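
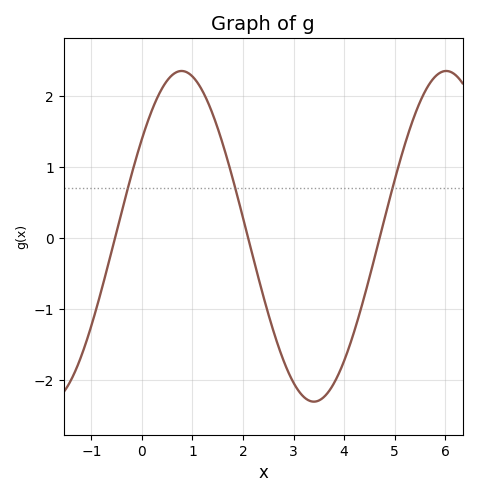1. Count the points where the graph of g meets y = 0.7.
3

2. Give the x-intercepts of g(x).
-0.532, 2.1, 4.7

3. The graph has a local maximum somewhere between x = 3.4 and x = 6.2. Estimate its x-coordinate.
6.02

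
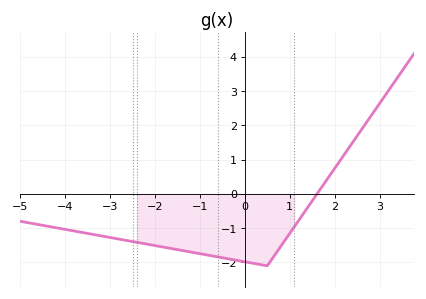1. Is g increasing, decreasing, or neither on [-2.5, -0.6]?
decreasing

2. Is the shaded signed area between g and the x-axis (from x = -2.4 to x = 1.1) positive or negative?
negative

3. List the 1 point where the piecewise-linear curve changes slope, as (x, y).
(0.5, -2.1)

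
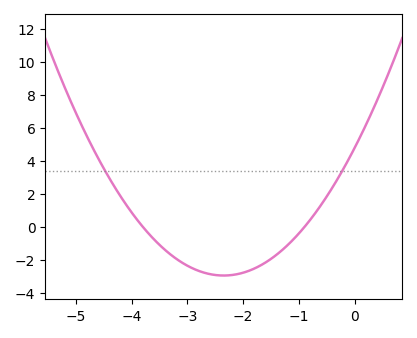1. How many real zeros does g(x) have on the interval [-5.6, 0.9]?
2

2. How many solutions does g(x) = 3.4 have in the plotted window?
2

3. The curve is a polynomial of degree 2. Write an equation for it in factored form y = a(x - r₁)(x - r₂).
y = 1.4(x + 3.8)(x + 0.9)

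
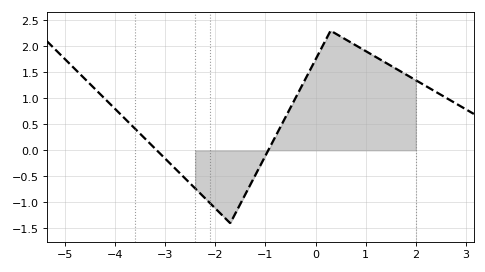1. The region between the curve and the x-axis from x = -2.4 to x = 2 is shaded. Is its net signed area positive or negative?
positive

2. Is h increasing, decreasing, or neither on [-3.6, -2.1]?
decreasing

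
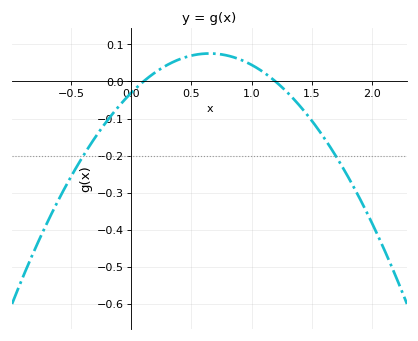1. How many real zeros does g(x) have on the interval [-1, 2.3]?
2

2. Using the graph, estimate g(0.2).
0.03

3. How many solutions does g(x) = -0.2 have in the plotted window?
2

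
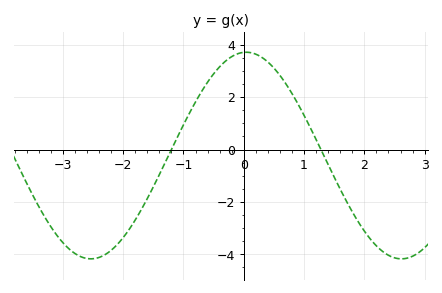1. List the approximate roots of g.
-1.2, 1.3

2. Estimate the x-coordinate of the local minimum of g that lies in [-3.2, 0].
-2.5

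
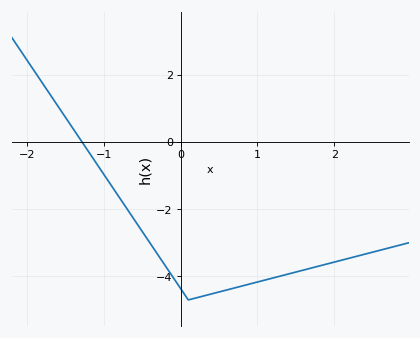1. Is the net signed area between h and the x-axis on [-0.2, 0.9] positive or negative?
negative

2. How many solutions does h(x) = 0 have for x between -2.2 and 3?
1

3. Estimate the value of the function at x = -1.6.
1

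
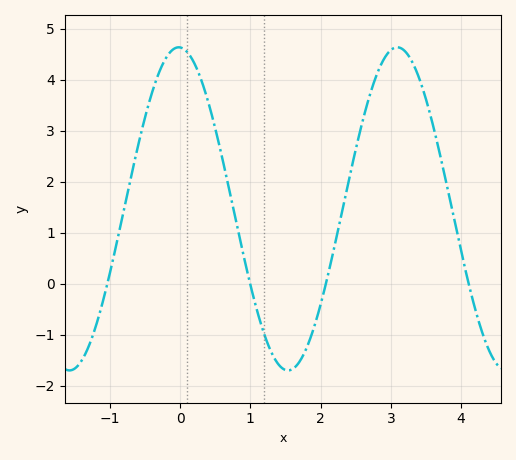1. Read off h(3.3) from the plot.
4.4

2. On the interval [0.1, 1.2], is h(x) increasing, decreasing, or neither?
decreasing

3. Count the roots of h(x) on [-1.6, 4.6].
4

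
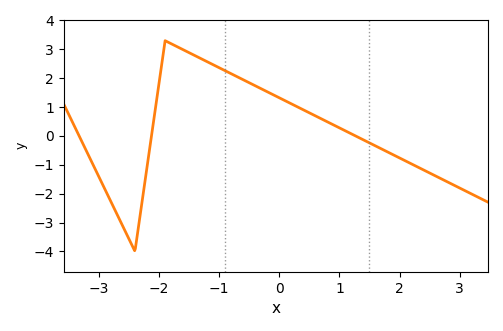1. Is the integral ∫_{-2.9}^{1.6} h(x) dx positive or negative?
positive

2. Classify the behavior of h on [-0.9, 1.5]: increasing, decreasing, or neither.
decreasing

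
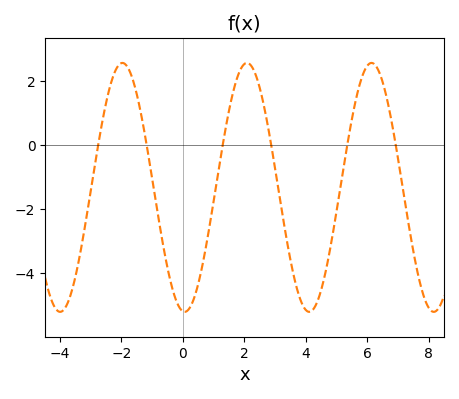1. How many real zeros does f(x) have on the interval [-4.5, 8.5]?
6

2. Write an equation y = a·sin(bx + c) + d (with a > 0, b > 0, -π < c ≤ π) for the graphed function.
y = 3.88sin(1.55x - 1.67) - 1.32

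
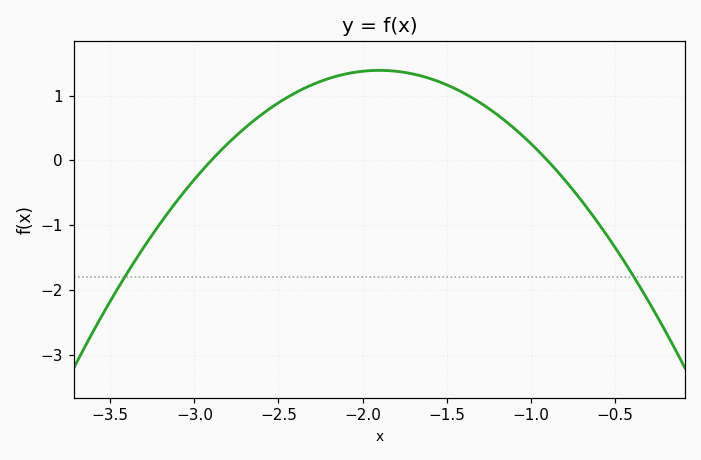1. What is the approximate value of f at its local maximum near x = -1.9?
1.39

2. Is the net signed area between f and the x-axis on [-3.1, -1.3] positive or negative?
positive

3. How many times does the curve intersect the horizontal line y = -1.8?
2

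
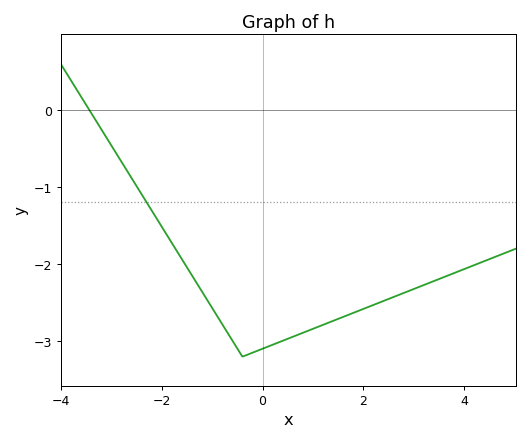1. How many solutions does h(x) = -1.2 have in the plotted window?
1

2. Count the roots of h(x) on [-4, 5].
1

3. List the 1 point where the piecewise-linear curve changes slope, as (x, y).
(-0.4, -3.2)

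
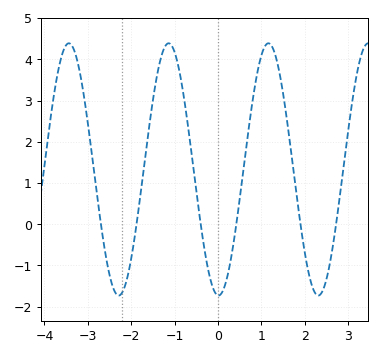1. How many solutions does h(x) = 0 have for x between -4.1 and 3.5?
6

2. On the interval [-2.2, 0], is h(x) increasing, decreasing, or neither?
neither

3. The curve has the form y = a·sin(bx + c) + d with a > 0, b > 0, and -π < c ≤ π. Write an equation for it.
y = 3.06sin(2.7x - 1.6) + 1.33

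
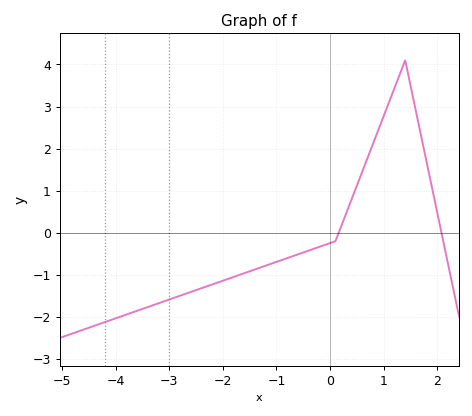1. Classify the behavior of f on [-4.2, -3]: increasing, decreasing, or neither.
increasing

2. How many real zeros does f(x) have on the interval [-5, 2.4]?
2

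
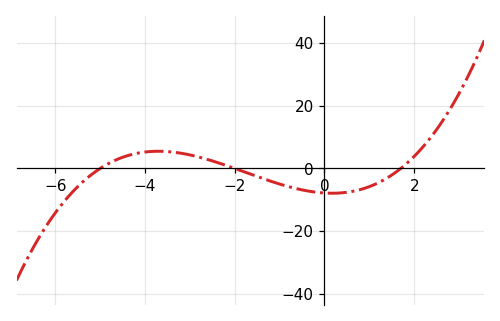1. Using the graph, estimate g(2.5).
12.4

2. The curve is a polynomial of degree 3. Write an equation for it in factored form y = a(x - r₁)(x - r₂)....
y = 0.46(x + 5)(x + 2)(x - 1.7)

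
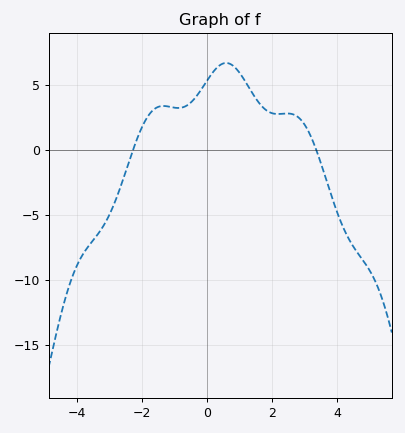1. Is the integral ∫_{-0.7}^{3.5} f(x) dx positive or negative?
positive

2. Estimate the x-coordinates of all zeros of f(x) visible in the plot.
-2.2, 3.4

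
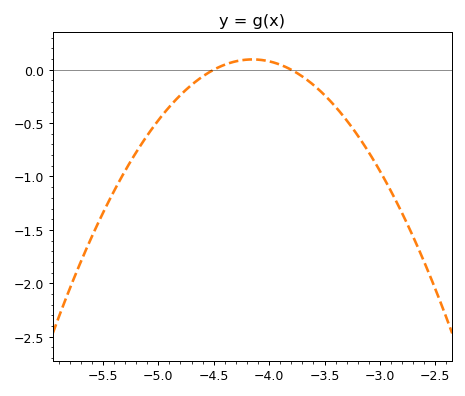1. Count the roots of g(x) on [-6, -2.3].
2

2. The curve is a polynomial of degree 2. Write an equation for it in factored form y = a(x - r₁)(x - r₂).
y = -0.79(x + 4.5)(x + 3.8)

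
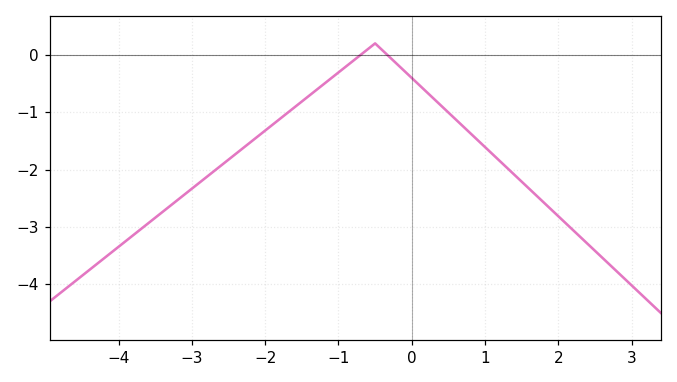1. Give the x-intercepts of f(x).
-0.6, -0.4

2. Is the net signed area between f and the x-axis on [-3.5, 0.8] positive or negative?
negative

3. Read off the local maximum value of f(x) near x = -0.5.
0.2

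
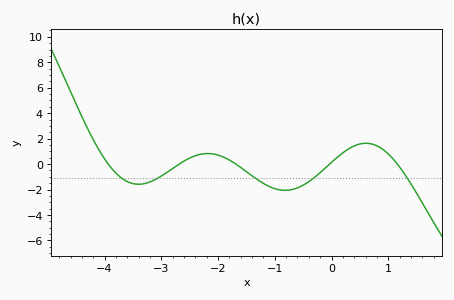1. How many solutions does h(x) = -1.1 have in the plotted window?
5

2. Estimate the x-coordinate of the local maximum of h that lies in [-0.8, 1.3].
0.6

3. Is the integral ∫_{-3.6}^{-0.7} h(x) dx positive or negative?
negative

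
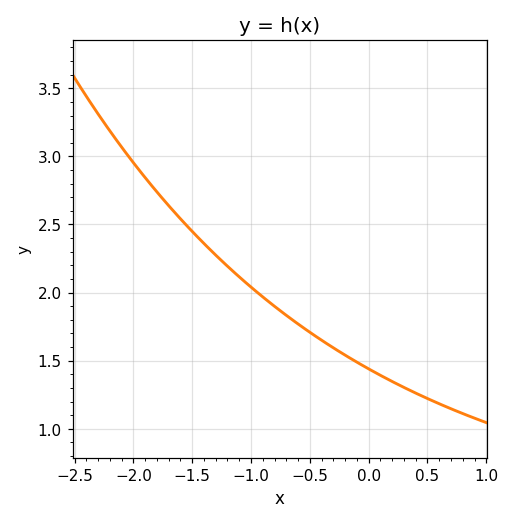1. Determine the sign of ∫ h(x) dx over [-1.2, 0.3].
positive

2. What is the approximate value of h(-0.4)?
1.65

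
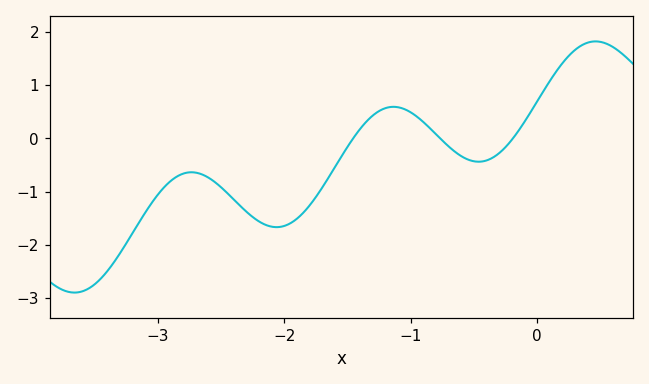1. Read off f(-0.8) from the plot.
0.1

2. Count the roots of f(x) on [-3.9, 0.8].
3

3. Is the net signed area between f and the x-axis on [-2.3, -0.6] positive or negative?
negative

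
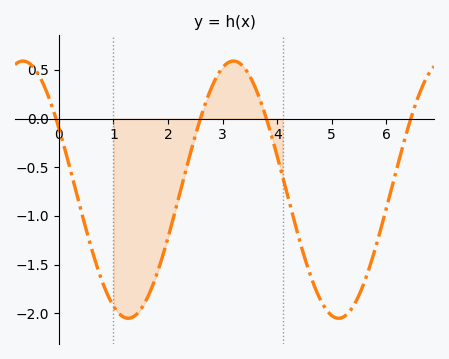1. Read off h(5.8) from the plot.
-1.33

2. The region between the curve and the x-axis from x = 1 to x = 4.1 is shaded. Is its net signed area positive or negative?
negative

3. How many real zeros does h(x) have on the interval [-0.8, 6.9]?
4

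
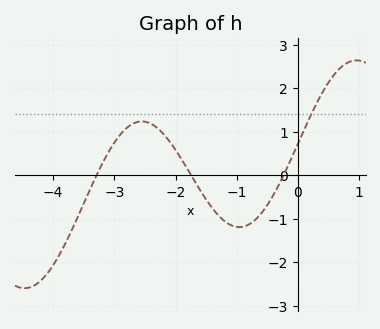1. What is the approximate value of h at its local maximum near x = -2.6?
1.23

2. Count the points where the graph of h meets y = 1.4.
1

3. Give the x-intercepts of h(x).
-3.29, -1.75, -0.233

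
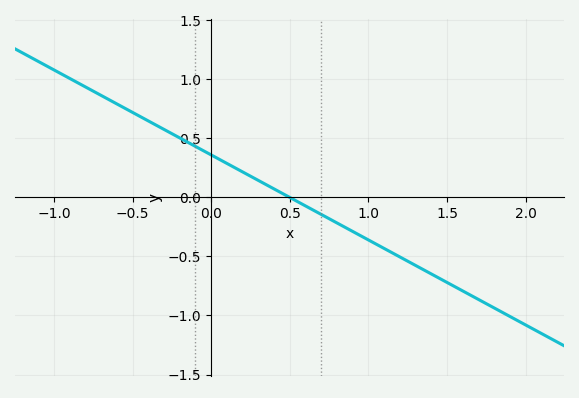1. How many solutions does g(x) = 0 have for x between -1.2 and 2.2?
1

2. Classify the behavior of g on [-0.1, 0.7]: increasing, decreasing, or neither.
decreasing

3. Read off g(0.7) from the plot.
-0.15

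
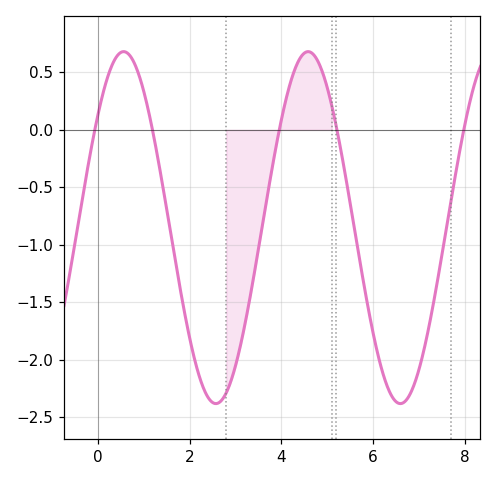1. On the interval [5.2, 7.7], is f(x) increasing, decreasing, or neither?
neither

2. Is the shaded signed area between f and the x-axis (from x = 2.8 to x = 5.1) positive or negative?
negative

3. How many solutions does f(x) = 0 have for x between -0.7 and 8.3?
5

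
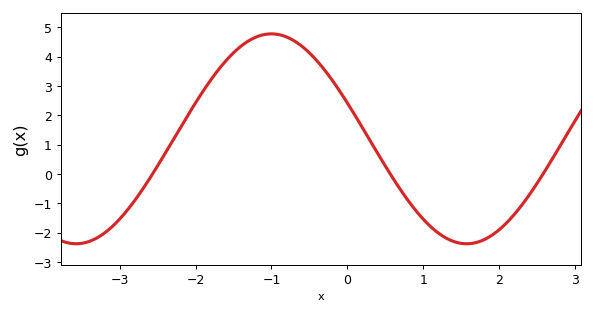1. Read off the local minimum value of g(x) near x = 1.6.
-2.4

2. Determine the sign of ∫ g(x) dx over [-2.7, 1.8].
positive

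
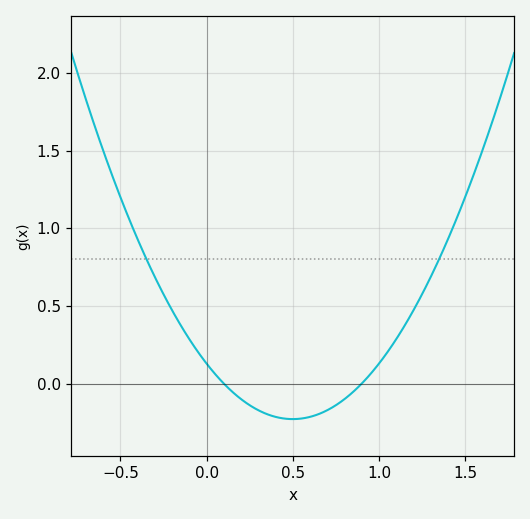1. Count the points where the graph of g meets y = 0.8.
2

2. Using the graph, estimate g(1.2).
0.472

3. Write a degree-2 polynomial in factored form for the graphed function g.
y = 1.43(x - 0.1)(x - 0.9)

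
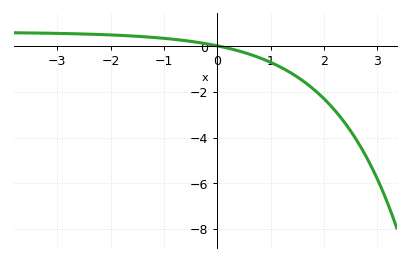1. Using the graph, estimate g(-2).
0.6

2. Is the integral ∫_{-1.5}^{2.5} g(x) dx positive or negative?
negative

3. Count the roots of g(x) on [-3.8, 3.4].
1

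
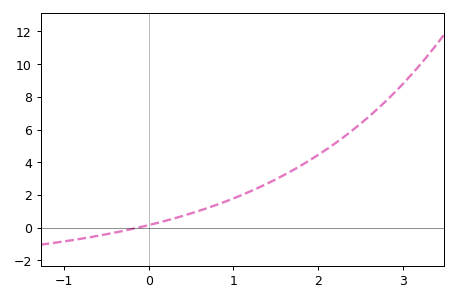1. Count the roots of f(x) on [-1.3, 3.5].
1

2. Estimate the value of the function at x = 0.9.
1.6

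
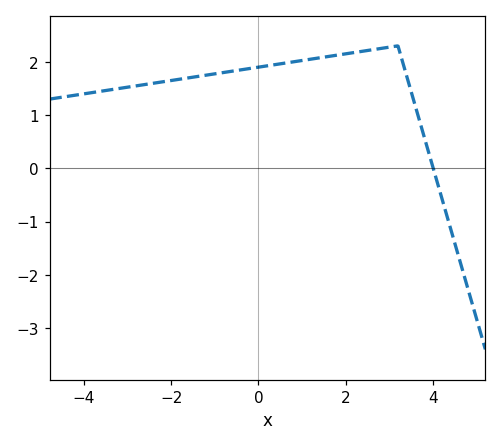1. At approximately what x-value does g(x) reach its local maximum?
3.2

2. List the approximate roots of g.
4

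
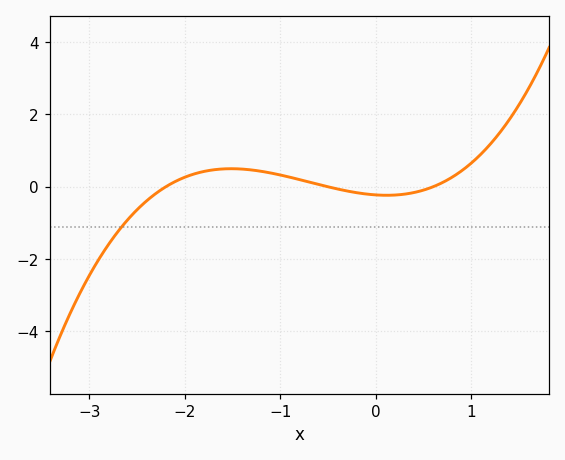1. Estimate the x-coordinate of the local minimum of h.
0.113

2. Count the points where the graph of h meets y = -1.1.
1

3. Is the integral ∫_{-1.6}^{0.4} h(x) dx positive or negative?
positive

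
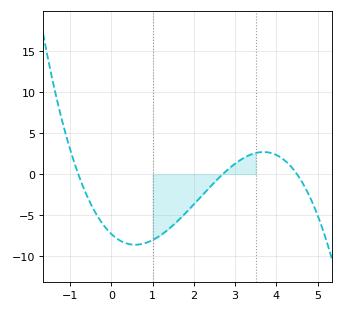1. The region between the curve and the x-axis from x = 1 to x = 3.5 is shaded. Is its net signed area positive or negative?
negative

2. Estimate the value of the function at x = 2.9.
0.888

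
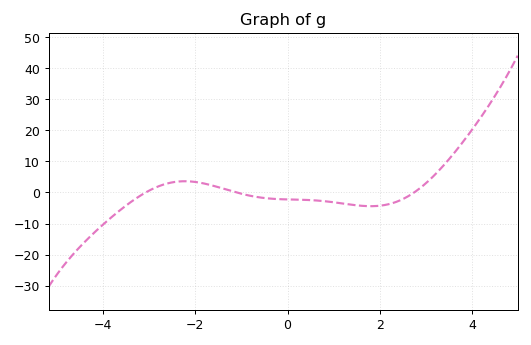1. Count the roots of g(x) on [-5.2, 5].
3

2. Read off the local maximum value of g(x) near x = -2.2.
4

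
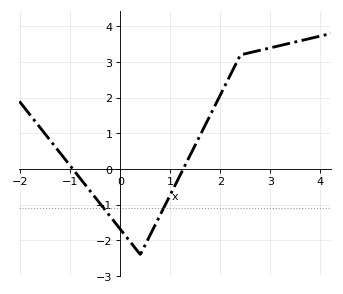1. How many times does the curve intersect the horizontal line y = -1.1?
2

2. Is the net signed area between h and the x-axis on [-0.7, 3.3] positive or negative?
positive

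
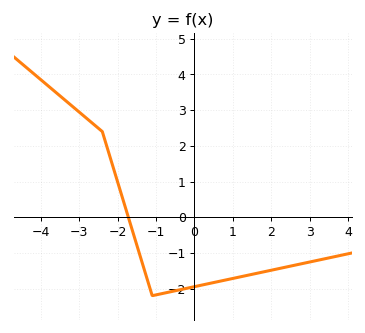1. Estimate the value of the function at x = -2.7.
2.7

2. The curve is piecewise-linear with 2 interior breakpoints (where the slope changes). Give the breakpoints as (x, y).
(-2.4, 2.4); (-1.1, -2.2)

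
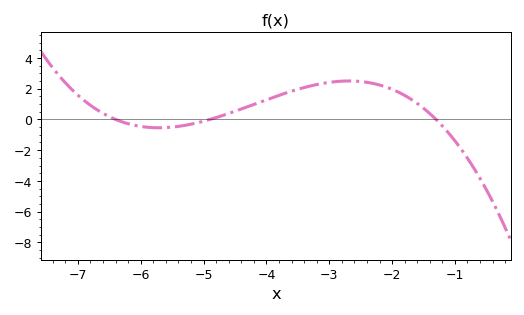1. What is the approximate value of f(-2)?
2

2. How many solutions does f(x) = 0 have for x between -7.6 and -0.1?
3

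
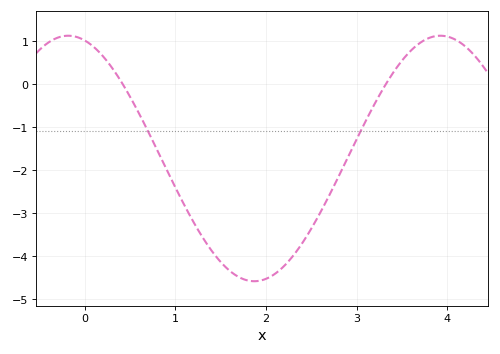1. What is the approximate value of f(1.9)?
-4.6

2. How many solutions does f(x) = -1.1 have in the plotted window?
2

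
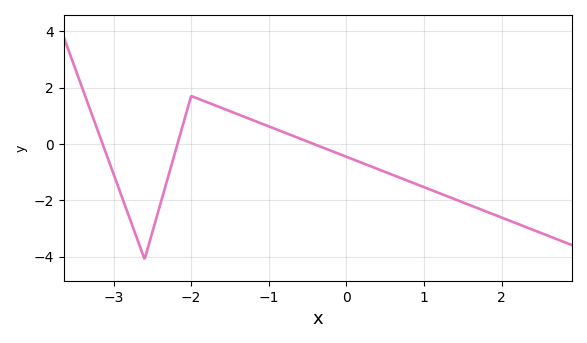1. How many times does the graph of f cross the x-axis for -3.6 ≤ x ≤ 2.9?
3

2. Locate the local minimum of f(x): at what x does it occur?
-2.6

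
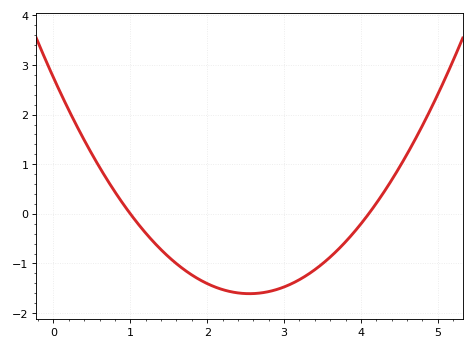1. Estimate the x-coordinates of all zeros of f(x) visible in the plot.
1, 4.1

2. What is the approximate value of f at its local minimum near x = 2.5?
-1.6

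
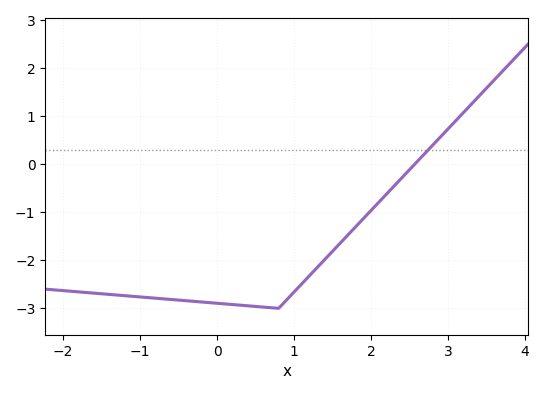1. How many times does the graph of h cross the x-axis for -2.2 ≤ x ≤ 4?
1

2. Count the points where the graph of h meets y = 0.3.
1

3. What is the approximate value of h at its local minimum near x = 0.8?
-3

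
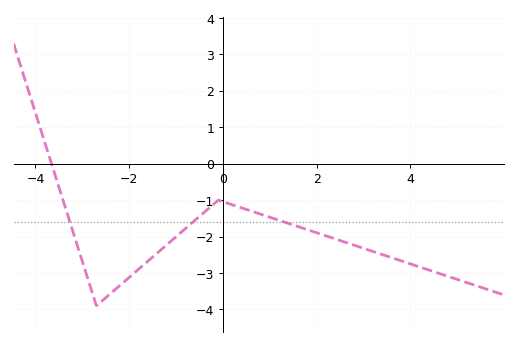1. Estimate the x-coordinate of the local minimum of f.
-2.8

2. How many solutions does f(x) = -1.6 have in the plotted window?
3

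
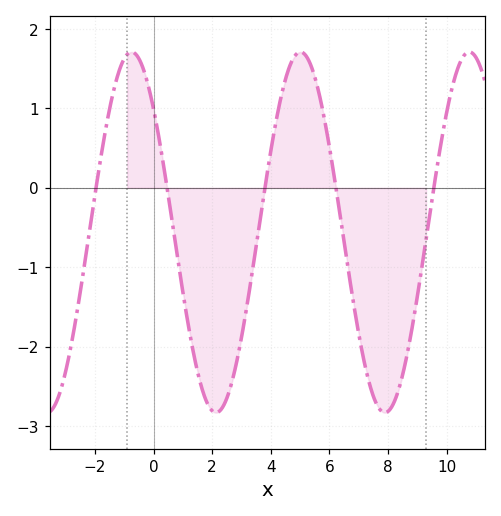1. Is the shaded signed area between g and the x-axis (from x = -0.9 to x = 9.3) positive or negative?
negative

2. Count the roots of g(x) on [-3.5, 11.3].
5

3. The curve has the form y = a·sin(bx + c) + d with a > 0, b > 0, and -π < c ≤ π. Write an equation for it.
y = 2.27sin(1.09x + 2.39) - 0.56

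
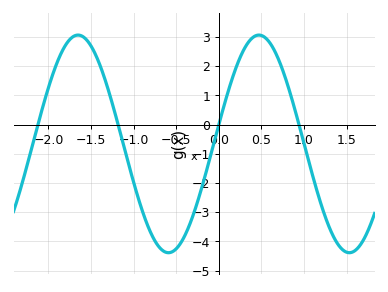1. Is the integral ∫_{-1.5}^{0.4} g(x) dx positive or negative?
negative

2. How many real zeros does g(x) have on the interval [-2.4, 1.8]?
4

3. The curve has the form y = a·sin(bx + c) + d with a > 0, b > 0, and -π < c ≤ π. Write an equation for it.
y = 3.73sin(2.96x + 0.18) - 0.66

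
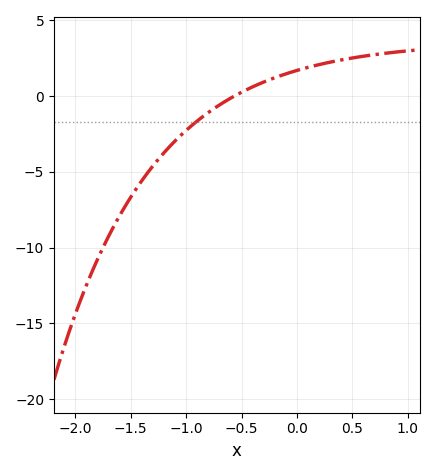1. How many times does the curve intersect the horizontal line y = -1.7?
1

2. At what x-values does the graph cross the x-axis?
-0.55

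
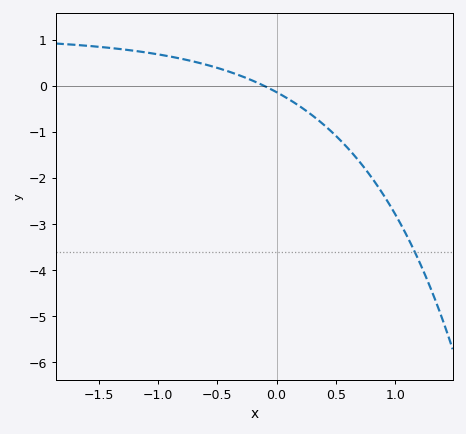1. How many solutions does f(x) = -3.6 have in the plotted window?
1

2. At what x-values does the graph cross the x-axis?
-0.1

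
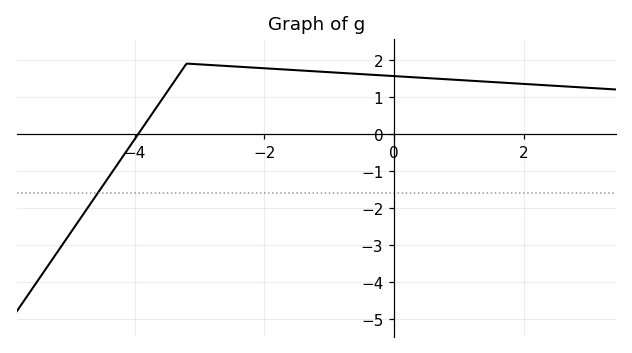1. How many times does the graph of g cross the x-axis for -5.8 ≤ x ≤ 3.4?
1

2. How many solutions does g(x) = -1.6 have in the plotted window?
1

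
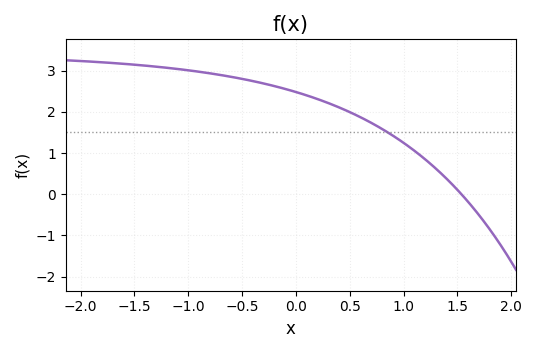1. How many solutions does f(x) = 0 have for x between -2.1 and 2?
1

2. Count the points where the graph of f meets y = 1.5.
1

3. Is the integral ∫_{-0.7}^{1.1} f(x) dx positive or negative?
positive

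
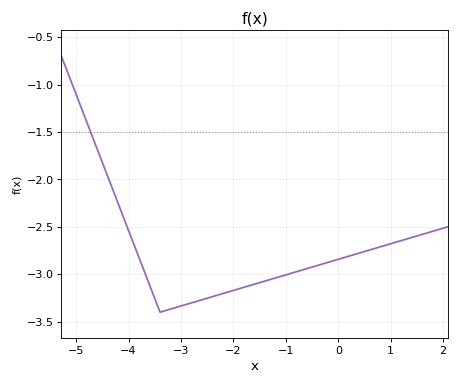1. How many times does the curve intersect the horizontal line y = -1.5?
1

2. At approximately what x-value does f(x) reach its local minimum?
-3.4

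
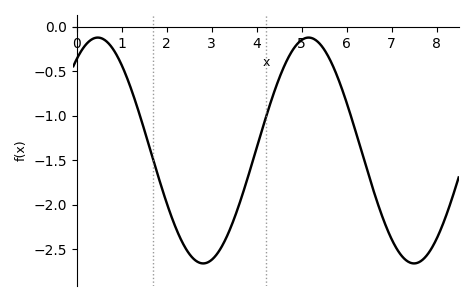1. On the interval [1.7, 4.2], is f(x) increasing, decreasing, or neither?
neither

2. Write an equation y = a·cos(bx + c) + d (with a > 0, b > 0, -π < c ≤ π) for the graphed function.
y = 1.27cos(1.34x - 0.622) - 1.39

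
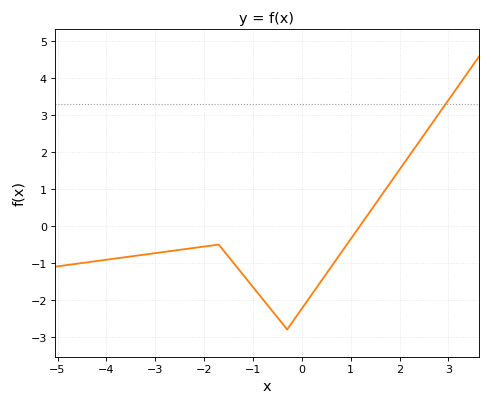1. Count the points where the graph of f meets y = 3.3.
1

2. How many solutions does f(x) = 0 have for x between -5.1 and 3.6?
1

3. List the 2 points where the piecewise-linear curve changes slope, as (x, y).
(-1.7, -0.5); (-0.3, -2.8)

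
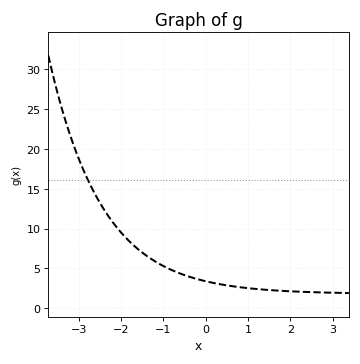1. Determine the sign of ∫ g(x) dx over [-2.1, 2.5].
positive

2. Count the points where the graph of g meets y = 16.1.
1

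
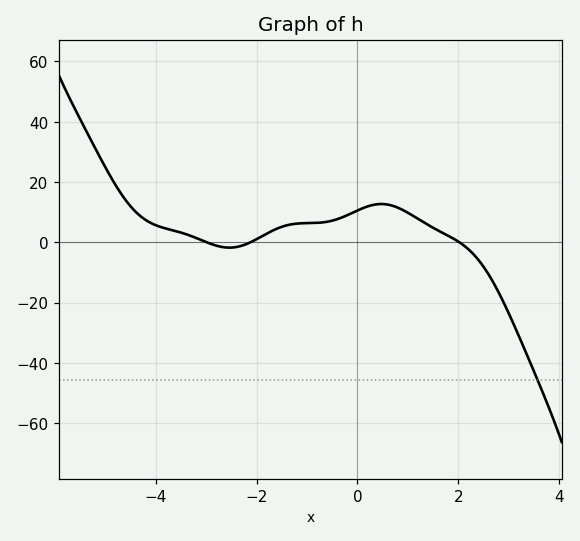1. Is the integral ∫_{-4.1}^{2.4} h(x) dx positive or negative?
positive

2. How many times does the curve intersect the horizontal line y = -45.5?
1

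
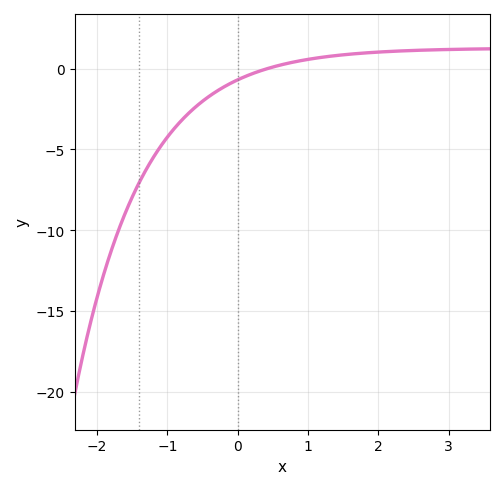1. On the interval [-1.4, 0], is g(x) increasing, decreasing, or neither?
increasing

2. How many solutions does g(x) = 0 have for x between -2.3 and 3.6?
1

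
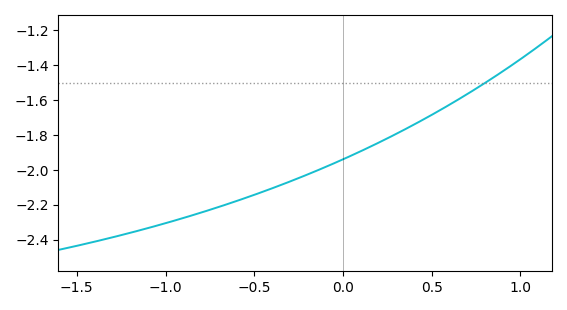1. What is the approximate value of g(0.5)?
-1.68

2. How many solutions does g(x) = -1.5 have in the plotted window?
1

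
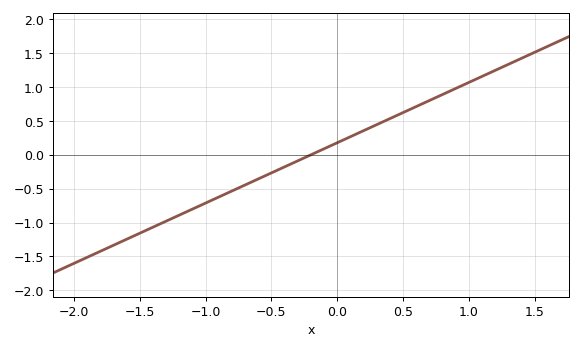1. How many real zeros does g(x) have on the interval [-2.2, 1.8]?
1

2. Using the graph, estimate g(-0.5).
-0.267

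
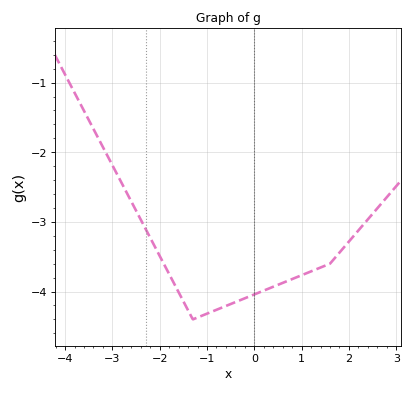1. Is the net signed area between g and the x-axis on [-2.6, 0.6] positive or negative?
negative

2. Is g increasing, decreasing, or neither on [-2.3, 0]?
neither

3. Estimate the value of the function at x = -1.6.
-4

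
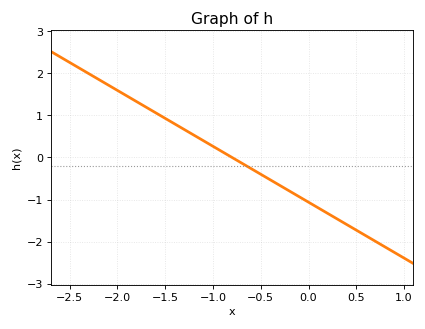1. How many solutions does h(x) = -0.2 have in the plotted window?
1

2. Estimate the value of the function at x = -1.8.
1.3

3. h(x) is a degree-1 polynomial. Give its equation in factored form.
y = -1.33(x + 0.8)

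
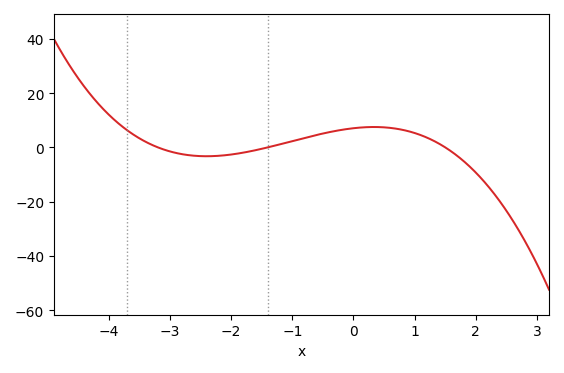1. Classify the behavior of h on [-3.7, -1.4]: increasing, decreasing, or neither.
neither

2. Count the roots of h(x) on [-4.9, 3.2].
3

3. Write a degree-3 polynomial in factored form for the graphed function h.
y = -1.05(x + 3.2)(x + 1.4)(x - 1.5)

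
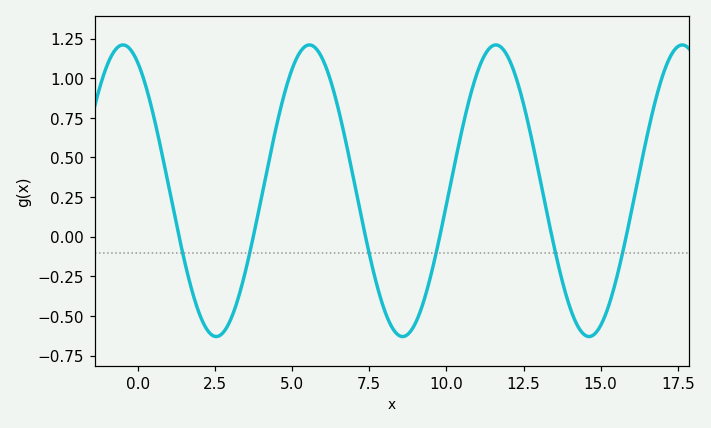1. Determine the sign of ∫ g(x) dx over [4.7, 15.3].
positive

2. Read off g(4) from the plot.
0.25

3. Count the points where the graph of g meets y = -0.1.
6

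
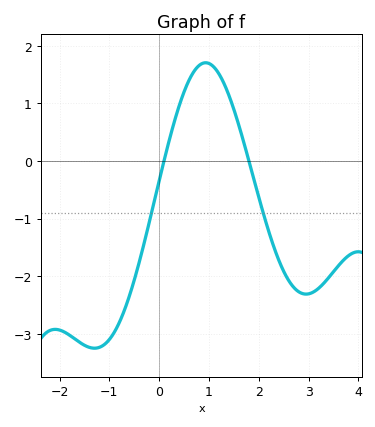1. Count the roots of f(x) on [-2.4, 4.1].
2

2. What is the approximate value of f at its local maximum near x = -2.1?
-2.9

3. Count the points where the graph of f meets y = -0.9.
2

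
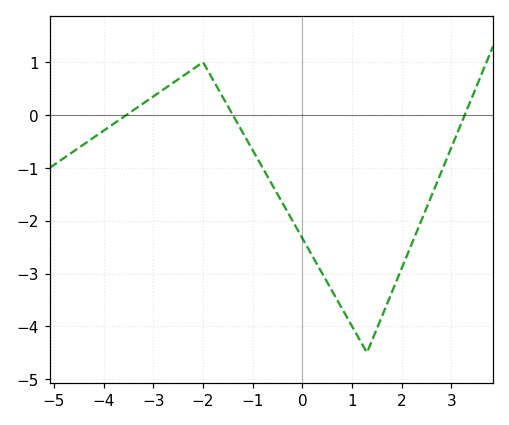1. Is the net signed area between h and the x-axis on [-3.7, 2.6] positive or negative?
negative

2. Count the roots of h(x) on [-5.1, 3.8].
3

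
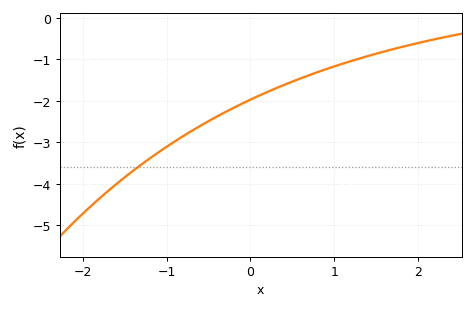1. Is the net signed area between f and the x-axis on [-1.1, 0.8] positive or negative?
negative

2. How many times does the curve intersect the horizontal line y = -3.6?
1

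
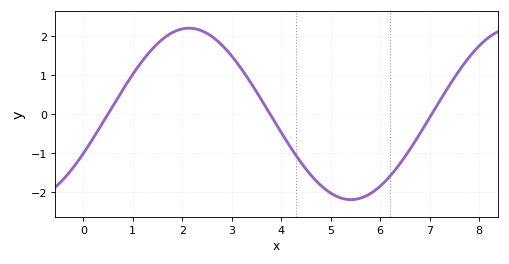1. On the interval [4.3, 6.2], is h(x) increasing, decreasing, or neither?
neither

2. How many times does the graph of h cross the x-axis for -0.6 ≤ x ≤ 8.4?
3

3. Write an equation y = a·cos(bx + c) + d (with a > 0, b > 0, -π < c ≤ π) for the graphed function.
y = 2.2cos(0.96x - 2.05) + 0.01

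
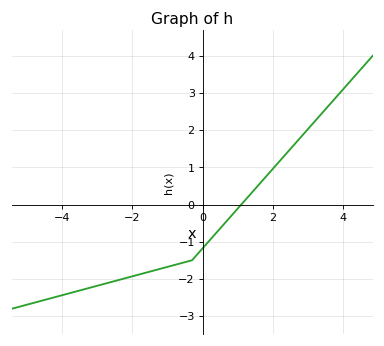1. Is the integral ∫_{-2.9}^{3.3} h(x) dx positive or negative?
negative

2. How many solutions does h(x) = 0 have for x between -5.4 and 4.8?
1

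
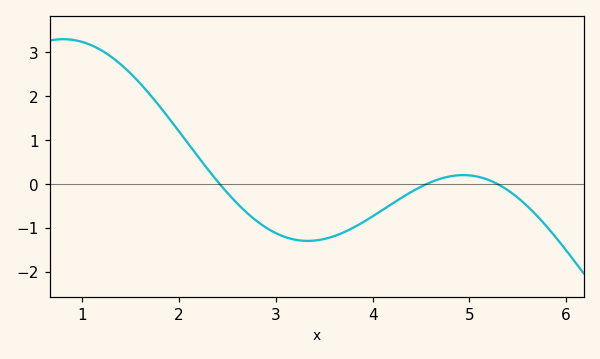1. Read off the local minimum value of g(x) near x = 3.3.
-1.3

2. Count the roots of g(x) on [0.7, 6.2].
3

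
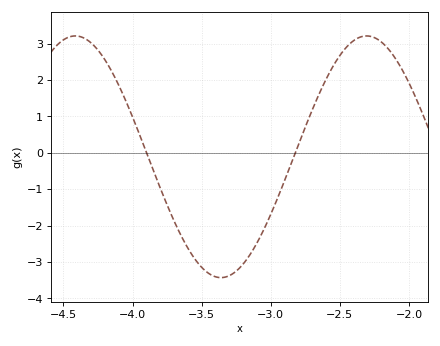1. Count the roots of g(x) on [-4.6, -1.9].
2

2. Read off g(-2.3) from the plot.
3.2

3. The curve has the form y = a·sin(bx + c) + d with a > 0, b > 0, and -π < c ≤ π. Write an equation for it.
y = 3.32sin(3x + 2.2) - 0.11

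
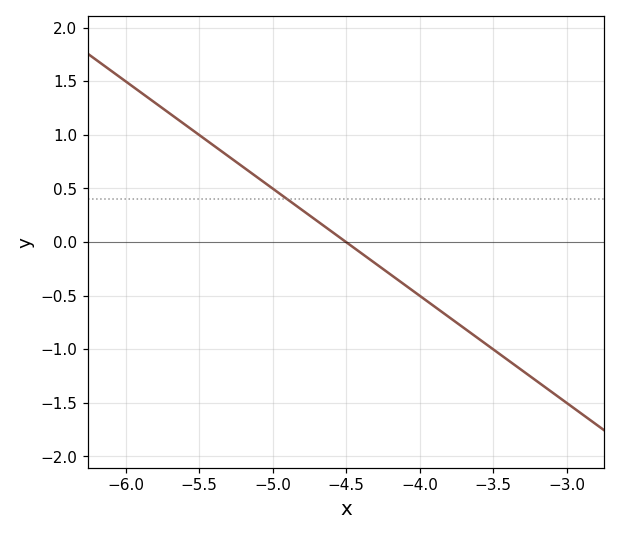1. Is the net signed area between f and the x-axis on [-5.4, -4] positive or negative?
positive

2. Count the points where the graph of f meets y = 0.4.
1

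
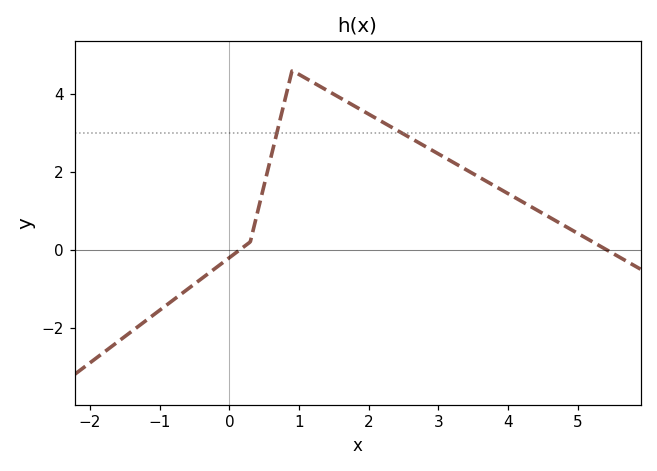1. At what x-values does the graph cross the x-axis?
0.2, 5.4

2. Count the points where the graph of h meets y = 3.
2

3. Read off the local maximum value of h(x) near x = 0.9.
4.6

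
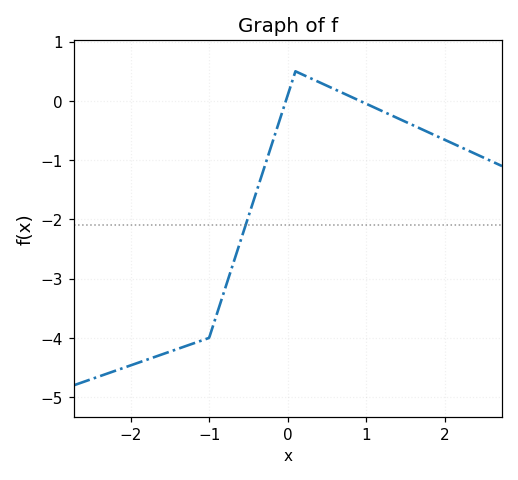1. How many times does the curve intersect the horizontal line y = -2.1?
1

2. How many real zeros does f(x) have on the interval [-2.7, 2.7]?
2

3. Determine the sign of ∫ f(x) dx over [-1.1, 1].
negative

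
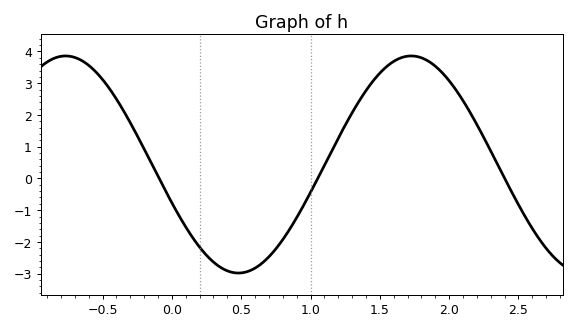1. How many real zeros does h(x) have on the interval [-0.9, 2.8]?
3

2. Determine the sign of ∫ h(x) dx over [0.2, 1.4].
negative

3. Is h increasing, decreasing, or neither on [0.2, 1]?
neither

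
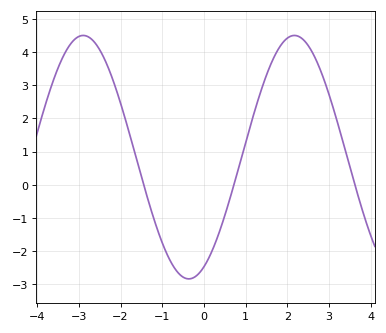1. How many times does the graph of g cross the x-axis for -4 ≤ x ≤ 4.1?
3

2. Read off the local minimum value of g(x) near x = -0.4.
-2.8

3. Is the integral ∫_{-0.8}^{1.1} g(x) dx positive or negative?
negative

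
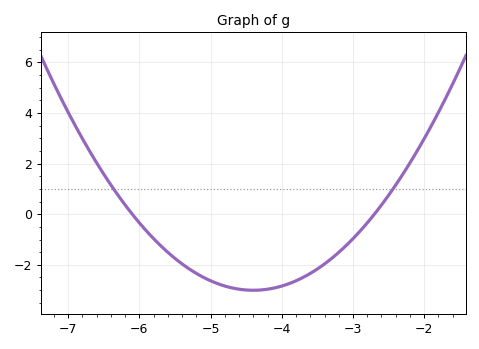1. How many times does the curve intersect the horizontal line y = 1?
2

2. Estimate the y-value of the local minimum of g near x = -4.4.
-3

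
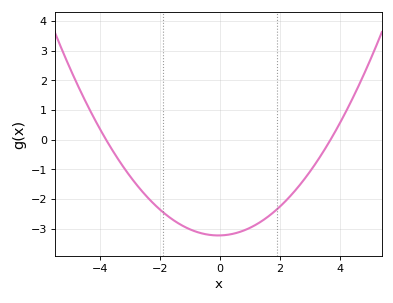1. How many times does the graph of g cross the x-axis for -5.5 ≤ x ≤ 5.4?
2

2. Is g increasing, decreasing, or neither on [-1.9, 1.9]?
neither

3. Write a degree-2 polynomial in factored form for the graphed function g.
y = 0.23(x + 3.8)(x - 3.7)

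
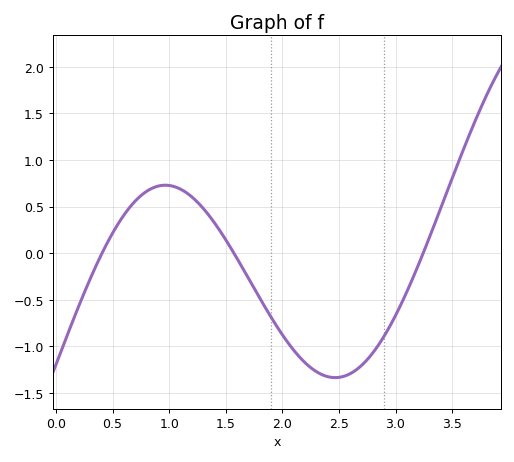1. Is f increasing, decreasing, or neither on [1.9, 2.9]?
neither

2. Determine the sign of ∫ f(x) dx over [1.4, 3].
negative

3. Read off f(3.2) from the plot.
-0.133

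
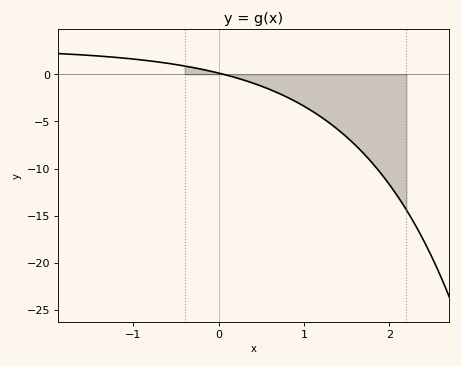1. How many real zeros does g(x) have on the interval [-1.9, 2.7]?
1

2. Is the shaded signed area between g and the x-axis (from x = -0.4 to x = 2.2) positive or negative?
negative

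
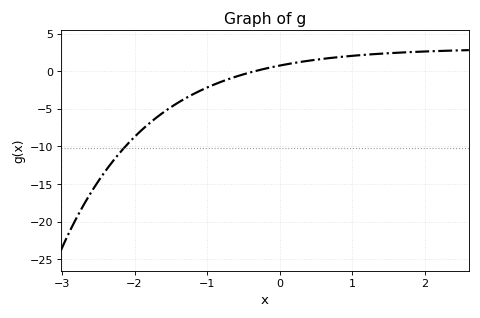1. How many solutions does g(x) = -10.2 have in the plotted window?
1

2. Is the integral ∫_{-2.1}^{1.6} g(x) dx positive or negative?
negative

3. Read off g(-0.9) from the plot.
-1.75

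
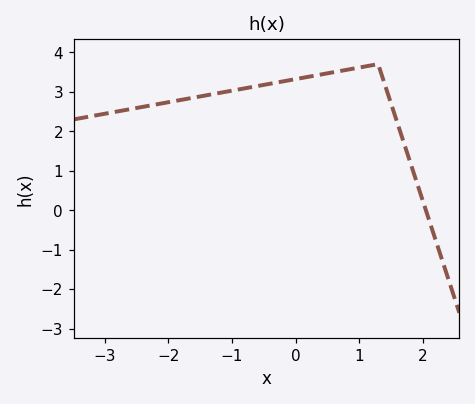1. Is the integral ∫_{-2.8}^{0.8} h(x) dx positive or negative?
positive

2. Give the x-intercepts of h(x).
2.1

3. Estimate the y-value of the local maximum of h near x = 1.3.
3.7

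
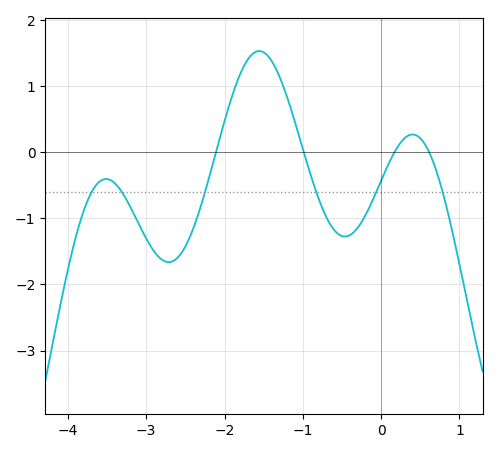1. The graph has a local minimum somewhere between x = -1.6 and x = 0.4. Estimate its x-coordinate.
-0.5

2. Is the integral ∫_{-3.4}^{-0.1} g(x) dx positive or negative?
negative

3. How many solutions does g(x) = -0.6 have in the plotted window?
6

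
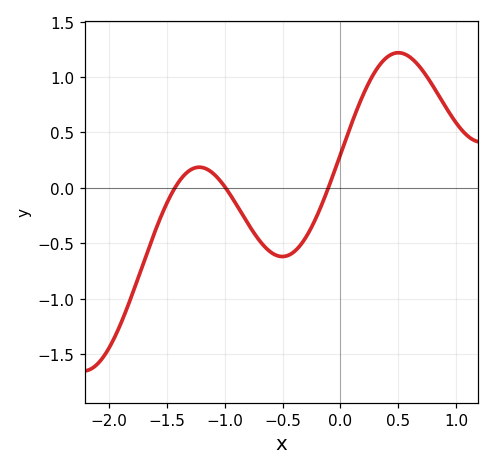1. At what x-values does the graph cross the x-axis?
-1.45, -1, -0.1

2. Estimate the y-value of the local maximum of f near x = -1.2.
0.2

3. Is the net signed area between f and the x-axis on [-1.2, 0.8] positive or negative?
positive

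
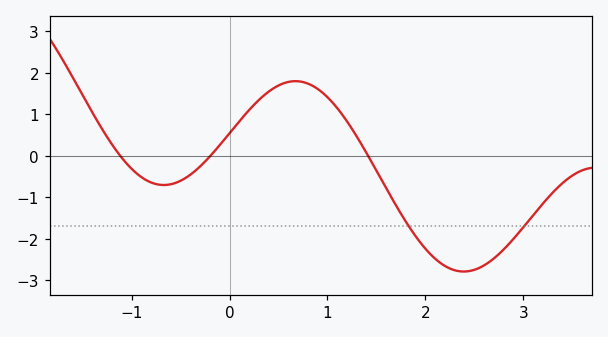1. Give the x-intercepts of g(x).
-1.1, -0.2, 1.4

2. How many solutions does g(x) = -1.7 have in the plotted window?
2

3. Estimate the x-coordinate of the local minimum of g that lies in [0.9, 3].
2.4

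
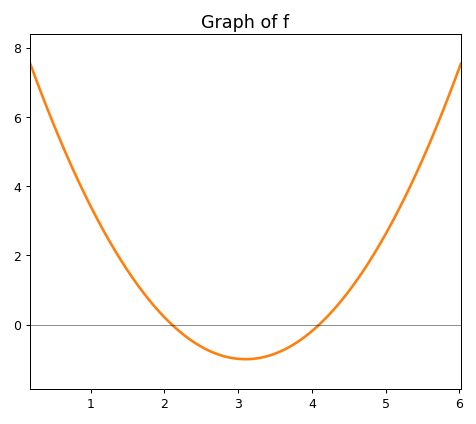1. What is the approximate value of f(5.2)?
3.4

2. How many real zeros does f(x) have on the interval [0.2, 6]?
2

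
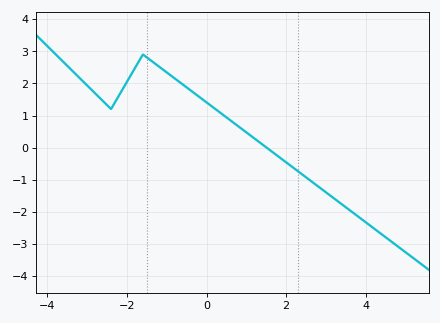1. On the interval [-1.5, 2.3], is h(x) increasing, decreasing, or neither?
decreasing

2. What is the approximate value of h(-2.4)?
1.2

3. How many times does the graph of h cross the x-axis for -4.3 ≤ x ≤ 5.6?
1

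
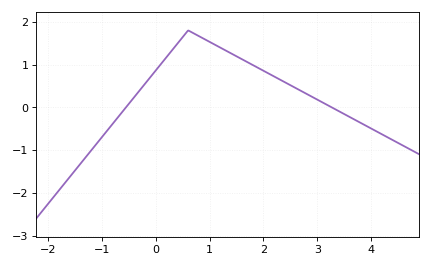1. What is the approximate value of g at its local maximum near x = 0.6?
1.8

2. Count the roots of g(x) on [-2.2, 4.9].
2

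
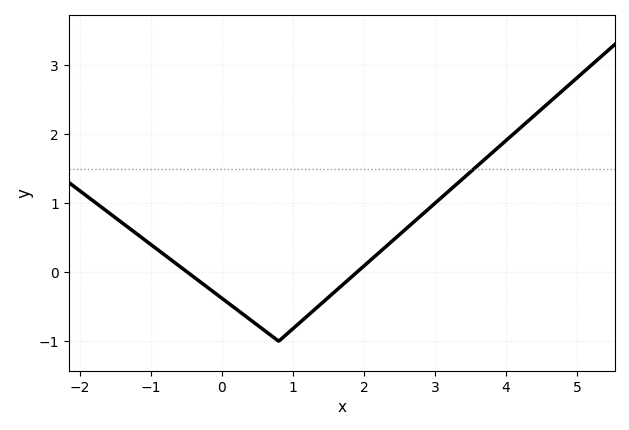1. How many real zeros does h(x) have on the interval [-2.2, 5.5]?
2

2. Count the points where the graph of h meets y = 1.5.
1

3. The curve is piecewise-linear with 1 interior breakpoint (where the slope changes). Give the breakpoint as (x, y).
(0.8, -1)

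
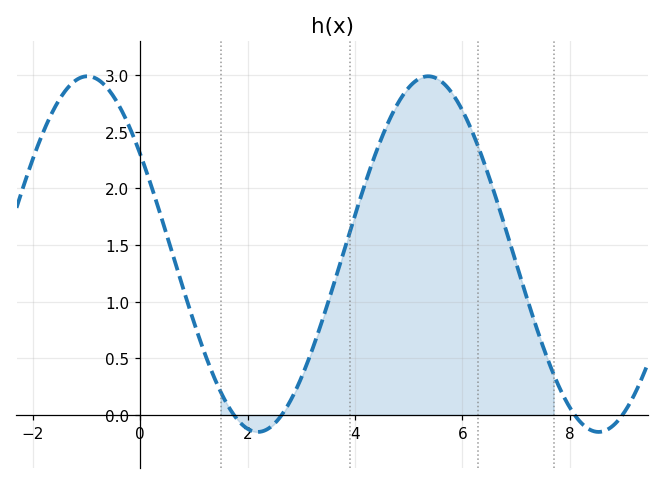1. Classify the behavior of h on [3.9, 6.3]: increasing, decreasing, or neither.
neither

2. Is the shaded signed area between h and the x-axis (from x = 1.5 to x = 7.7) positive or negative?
positive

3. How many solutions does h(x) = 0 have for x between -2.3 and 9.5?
4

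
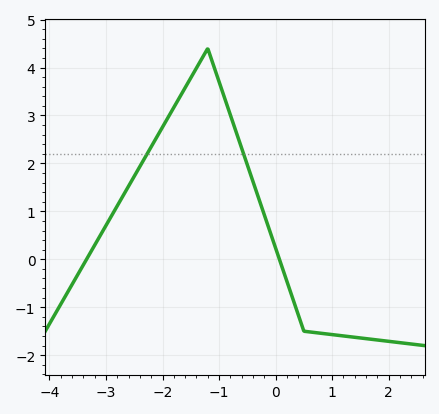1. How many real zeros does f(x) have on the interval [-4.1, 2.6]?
2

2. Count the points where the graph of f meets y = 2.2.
2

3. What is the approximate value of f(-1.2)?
4.4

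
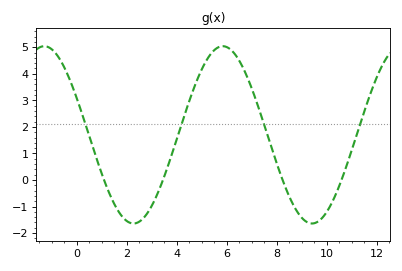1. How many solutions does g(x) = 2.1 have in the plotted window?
4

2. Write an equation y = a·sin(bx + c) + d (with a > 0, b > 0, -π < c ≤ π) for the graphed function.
y = 3.34sin(0.88x + 2.71) + 1.7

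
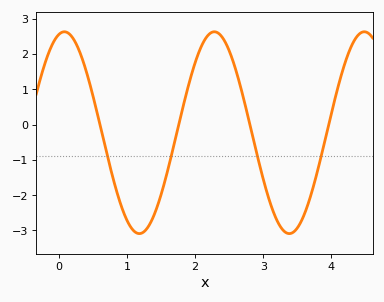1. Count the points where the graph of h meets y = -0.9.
4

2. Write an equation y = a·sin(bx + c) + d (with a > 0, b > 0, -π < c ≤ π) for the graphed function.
y = 2.86sin(2.9x + 1.4) - 0.23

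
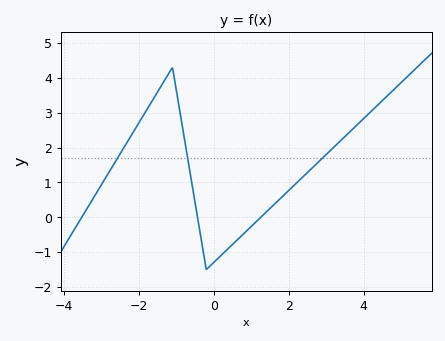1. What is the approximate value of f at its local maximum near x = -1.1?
4.3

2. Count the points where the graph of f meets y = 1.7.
3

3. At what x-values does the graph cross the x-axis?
-3.52, -0.433, 1.25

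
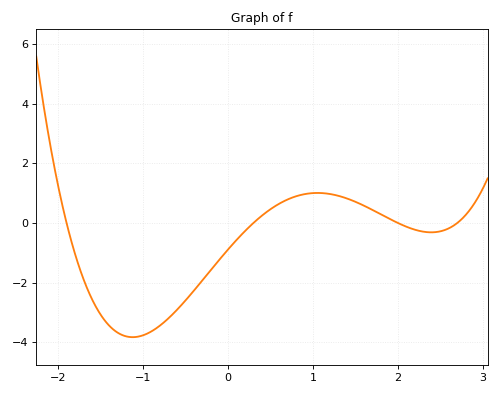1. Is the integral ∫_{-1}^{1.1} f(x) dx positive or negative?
negative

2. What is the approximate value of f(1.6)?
0.6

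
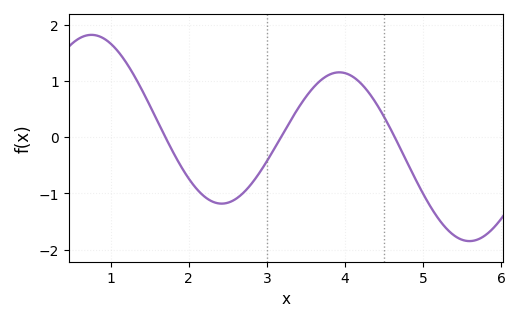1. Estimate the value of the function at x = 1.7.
0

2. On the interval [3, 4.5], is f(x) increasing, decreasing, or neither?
neither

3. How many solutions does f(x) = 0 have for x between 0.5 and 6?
3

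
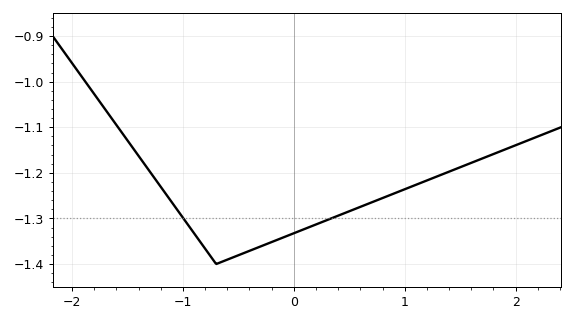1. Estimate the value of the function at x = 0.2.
-1.31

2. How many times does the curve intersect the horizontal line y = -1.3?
2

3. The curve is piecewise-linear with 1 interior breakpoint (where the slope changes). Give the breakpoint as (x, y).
(-0.7, -1.4)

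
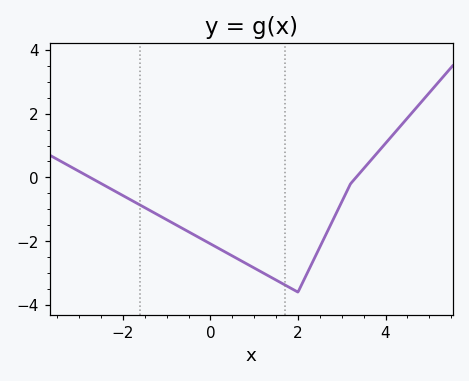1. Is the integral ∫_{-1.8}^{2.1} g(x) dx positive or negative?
negative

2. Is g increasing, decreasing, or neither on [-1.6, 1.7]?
decreasing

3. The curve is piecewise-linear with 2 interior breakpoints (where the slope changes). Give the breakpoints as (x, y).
(2, -3.6); (3.2, -0.2)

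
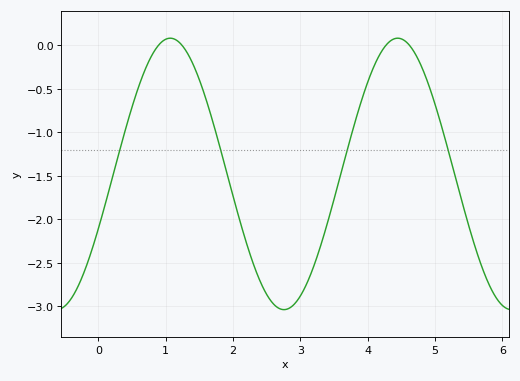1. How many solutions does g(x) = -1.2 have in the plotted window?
4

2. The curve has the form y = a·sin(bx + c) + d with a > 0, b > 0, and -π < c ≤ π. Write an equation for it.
y = 1.56sin(1.86x - 0.412) - 1.48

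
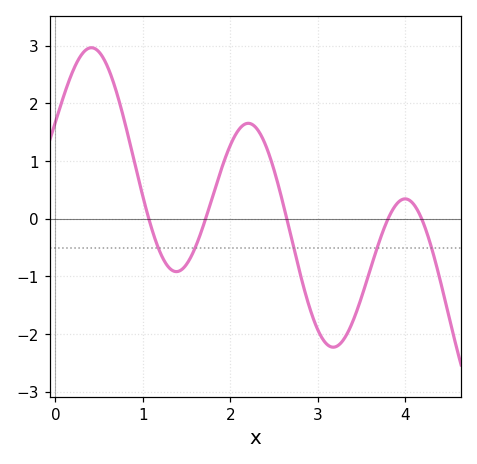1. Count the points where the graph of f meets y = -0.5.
5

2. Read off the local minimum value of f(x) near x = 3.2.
-2.23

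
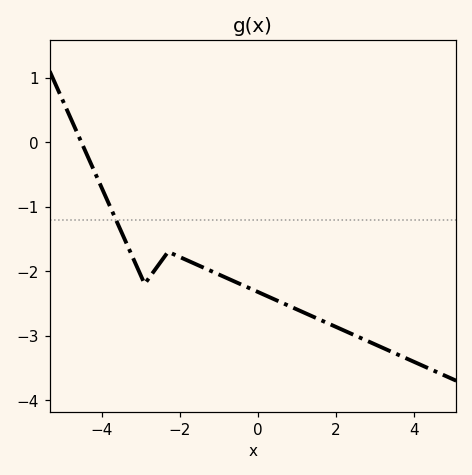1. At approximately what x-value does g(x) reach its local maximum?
-2.2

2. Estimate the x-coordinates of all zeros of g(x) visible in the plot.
-4.6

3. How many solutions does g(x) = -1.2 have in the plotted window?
1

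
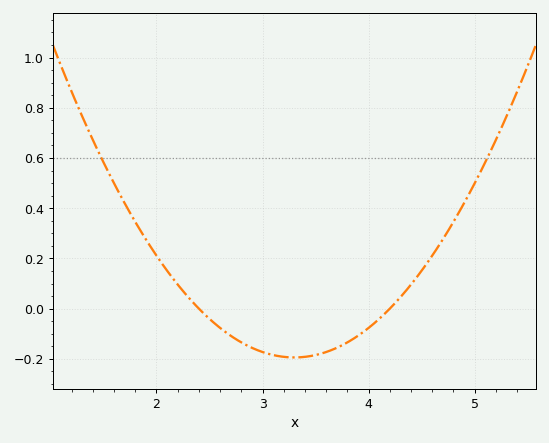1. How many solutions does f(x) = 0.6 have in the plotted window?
2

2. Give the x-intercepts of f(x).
2.4, 4.2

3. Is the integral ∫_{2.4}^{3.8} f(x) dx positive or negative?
negative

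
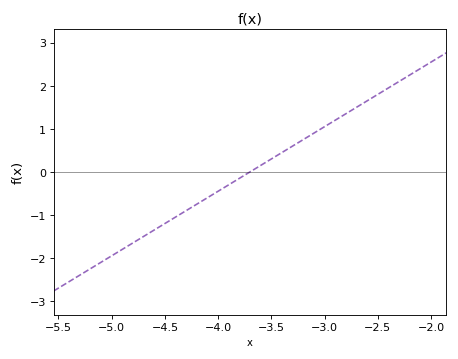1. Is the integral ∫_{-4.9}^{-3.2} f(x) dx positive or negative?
negative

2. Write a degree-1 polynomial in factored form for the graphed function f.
y = 1.5(x + 3.7)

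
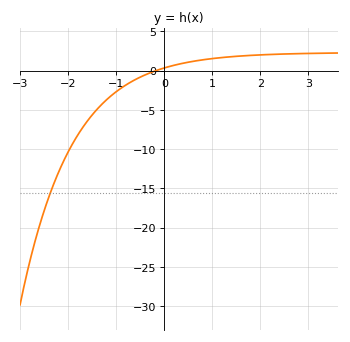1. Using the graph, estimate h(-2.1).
-11.6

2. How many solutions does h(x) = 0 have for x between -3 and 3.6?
1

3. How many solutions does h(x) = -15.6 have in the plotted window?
1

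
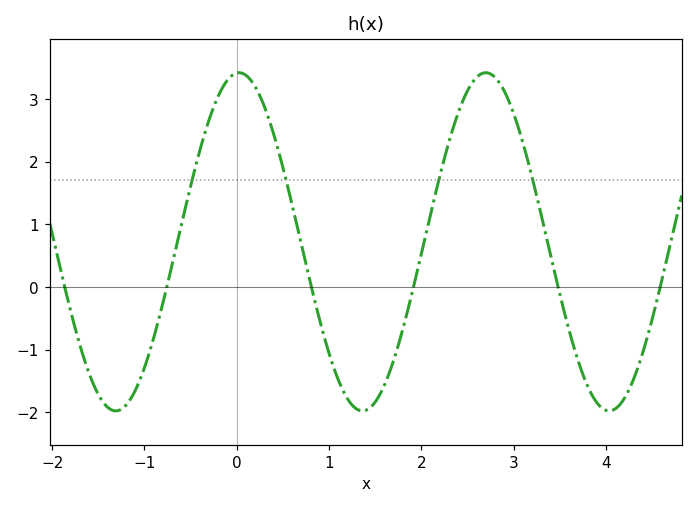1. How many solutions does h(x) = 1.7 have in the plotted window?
4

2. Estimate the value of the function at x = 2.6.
3.35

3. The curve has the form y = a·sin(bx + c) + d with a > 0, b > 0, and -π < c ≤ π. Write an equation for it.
y = 2.7sin(2.35x + 1.51) + 0.72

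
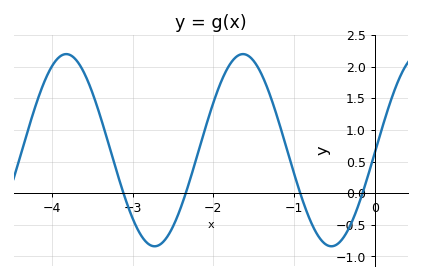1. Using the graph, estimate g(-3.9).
2.15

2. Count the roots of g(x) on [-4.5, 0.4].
4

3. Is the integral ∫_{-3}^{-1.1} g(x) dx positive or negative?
positive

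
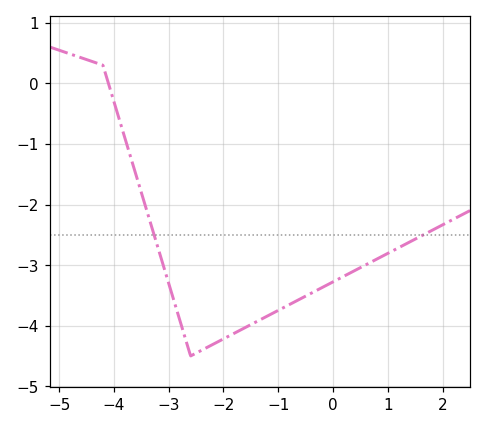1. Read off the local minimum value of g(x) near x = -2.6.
-4.5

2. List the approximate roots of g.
-4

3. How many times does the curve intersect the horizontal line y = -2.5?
2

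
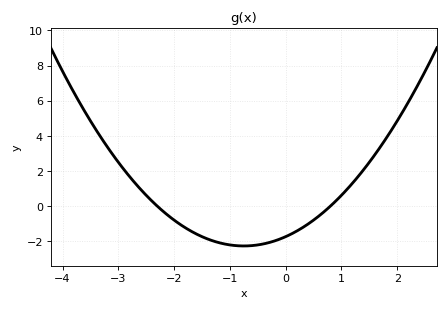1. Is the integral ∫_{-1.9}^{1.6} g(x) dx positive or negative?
negative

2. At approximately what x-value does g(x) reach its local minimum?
-0.8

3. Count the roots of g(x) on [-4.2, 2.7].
2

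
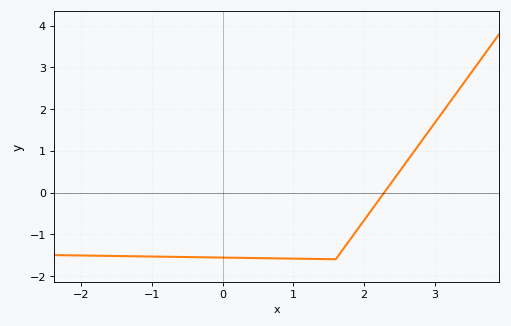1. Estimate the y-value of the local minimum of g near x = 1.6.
-1.6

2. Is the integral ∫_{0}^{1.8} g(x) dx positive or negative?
negative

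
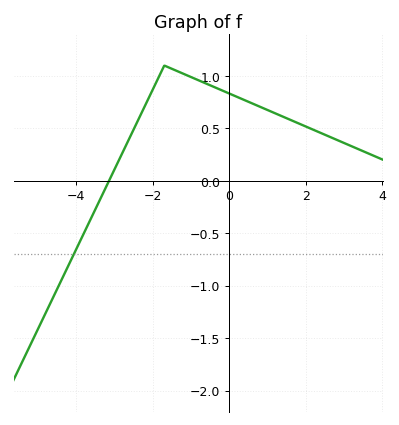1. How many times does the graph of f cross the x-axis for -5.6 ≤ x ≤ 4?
1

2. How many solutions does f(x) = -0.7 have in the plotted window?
1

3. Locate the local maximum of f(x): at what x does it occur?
-1.7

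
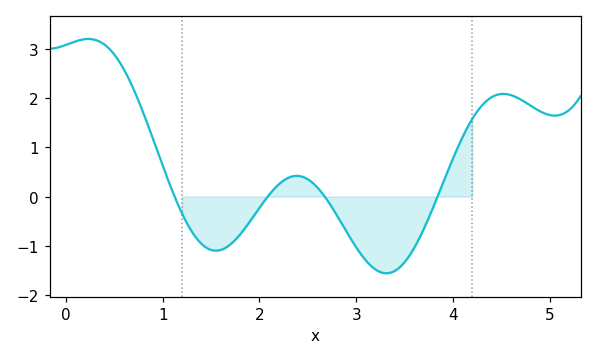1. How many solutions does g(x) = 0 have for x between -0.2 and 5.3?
4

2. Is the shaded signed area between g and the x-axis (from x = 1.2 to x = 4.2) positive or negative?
negative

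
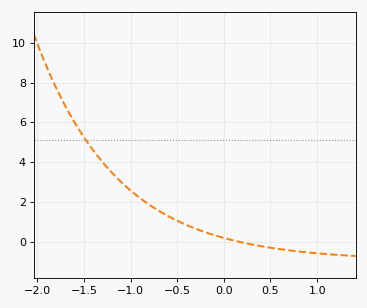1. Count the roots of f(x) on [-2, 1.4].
1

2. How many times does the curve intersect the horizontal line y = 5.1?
1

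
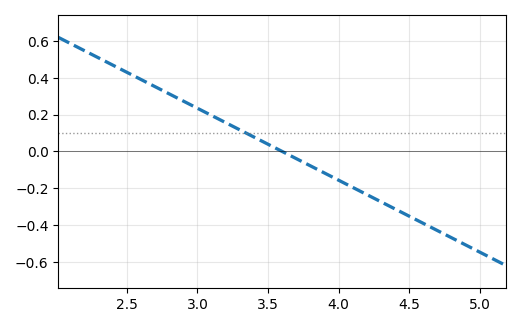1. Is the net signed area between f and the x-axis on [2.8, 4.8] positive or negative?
negative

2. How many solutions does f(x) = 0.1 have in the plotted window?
1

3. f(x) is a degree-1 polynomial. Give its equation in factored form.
y = -0.39(x - 3.6)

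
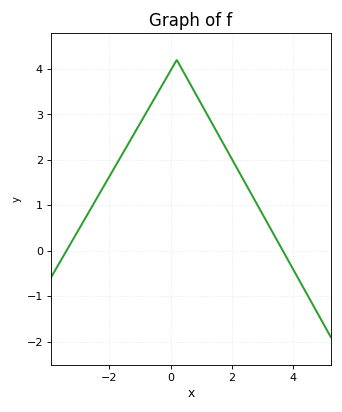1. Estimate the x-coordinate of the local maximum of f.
0.199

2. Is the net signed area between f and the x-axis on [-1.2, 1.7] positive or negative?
positive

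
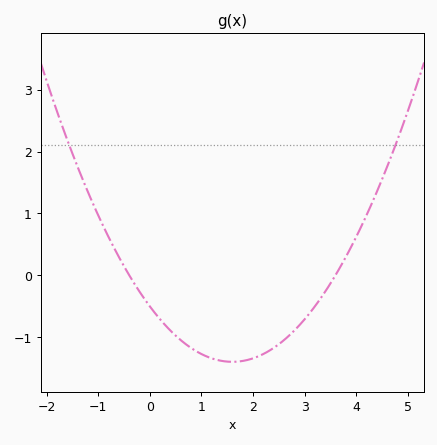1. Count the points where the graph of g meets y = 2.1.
2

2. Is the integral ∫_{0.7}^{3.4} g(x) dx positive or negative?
negative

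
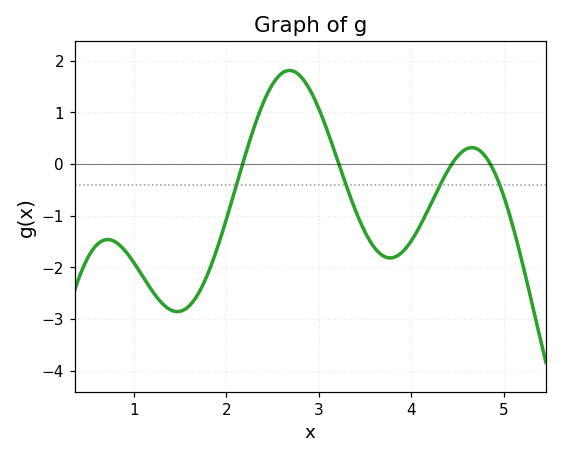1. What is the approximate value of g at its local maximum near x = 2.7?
1.81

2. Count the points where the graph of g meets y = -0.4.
4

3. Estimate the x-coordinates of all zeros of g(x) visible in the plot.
2.17, 3.21, 4.44, 4.85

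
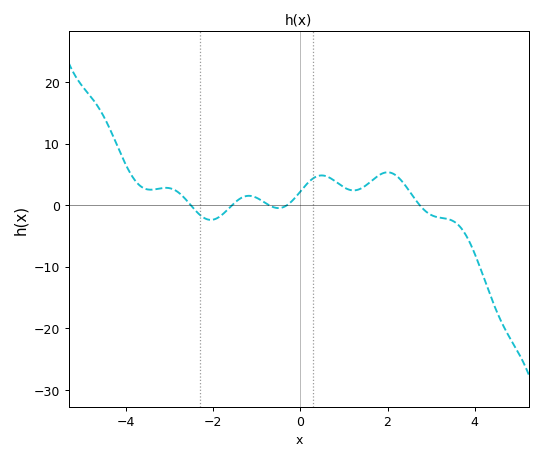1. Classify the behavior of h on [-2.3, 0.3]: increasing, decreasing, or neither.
neither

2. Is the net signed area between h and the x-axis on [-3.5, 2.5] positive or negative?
positive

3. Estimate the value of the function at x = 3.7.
-3.81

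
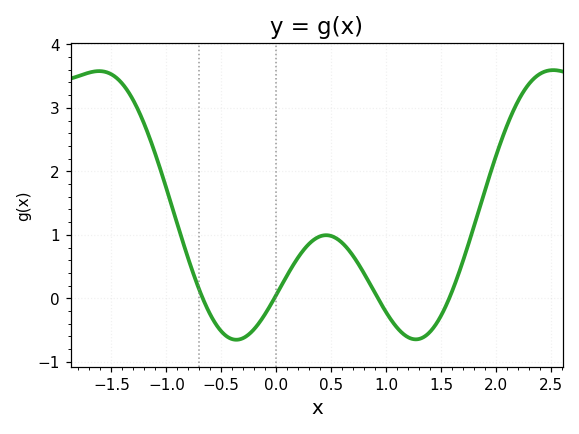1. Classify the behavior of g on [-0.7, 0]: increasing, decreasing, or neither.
neither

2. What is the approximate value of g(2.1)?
2.7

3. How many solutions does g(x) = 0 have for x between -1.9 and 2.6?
4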